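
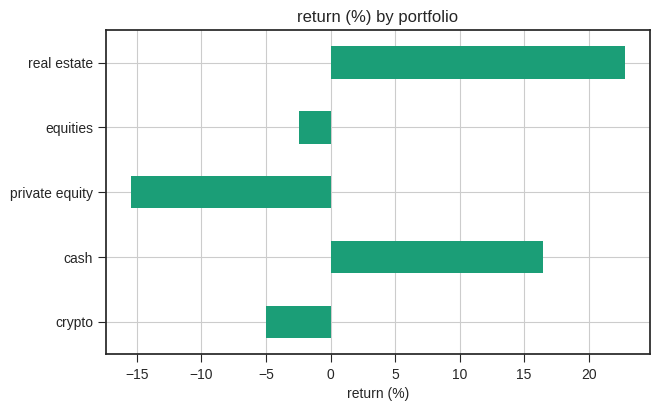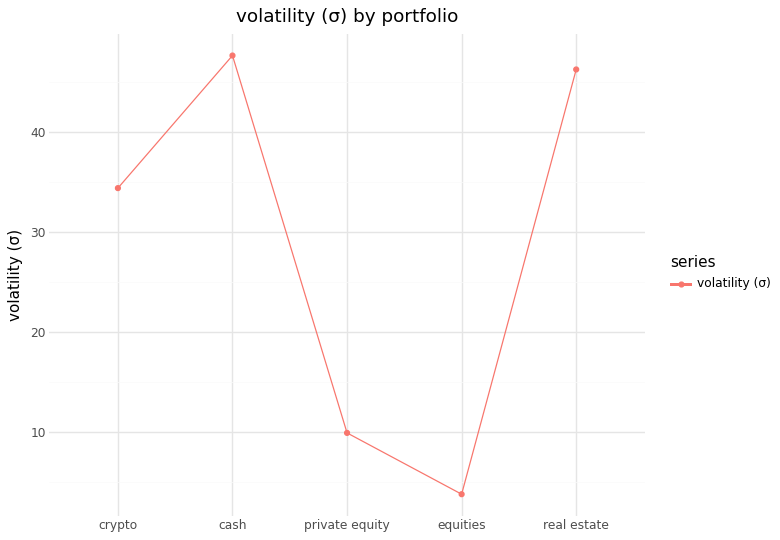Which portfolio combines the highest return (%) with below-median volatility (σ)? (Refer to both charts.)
equities

Chart 2 median volatility (σ) ≈ 35; below-median portfolios: private equity, equities. Among those, equities has the highest return (%) (≈ 0).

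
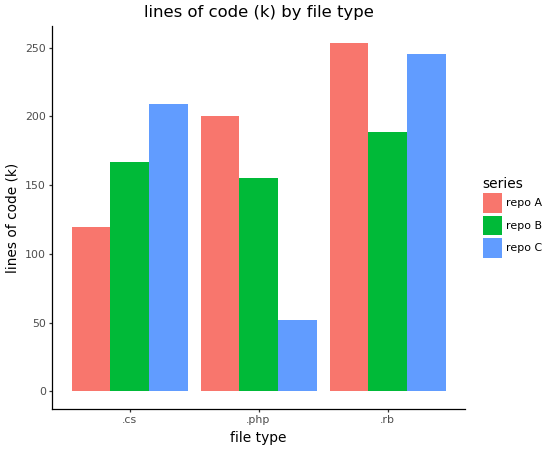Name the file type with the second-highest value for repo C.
.cs

Top 3 for repo C: .rb ≈ 250, .cs ≈ 200, .php ≈ 50.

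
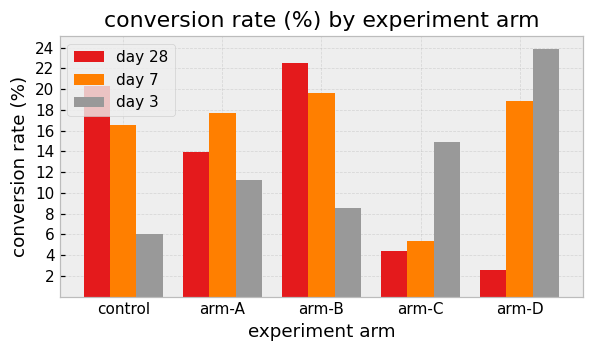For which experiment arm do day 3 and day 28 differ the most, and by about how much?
arm-D, ≈ 22 %

arm-D: day 3 ≈ 24, day 28 ≈ 2 → gap ≈ 22. Next-largest (control) is only ≈ 14.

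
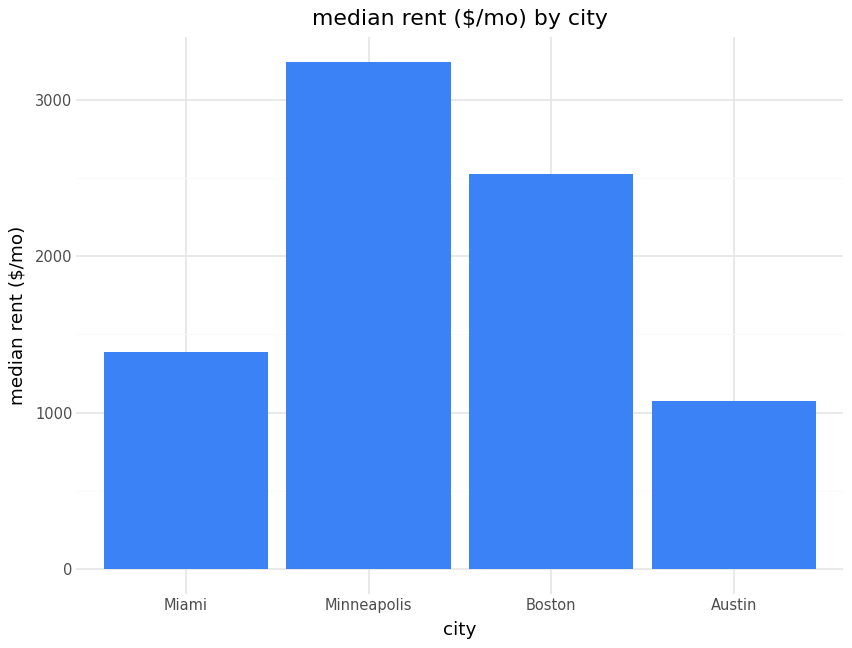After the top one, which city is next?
Top 3: Minneapolis ≈ 3000, Boston ≈ 2500, Miami ≈ 1500.

Boston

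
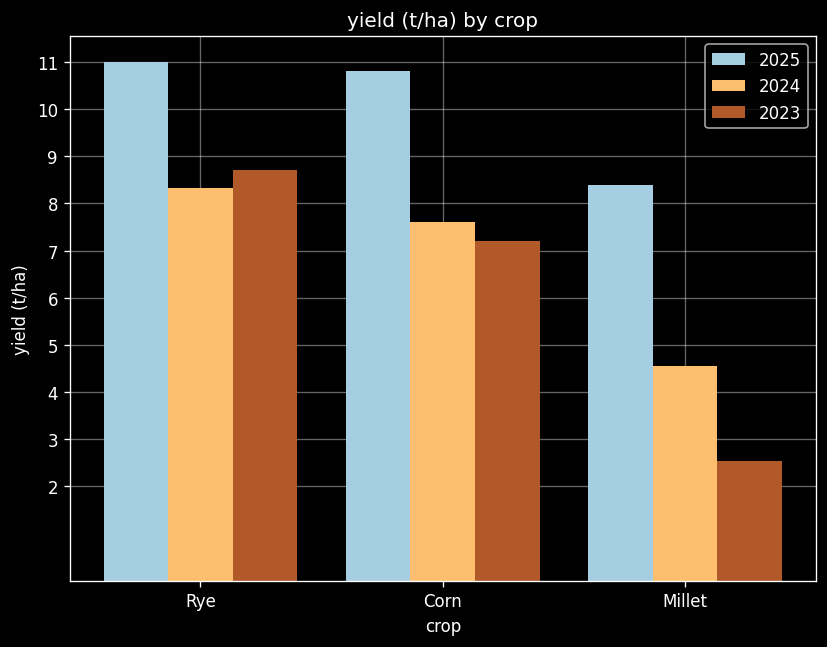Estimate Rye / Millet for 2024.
Rye ≈ 8, Millet ≈ 5; 8/5 ≈ 1.6.

≈ 1.6×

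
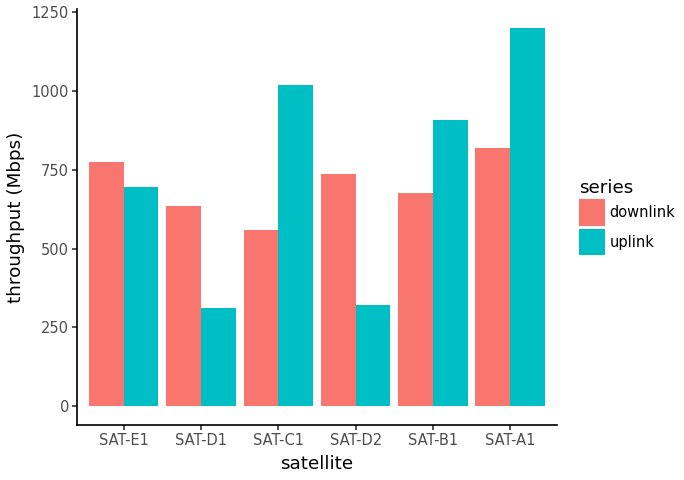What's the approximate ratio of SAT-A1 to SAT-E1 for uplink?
SAT-A1 ≈ 1200, SAT-E1 ≈ 700; 1200/700 ≈ 1.71.

≈ 1.71×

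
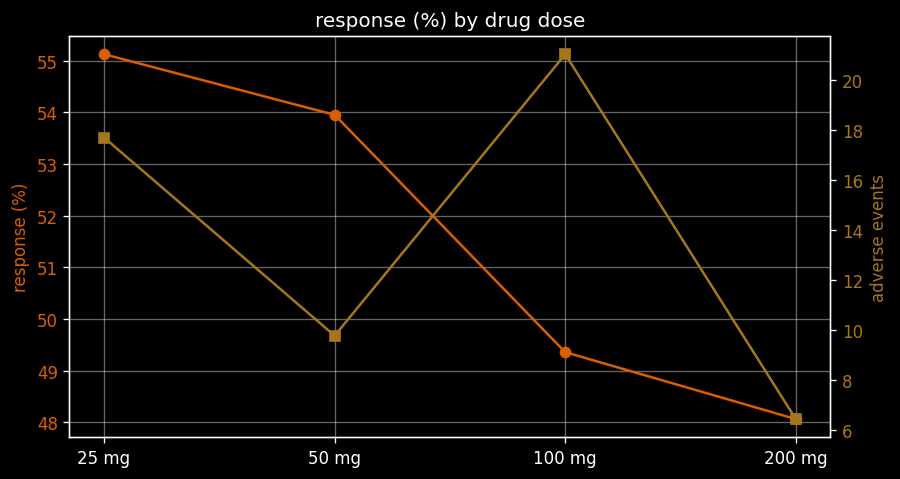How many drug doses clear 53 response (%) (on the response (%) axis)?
2

Above 53: 25 mg, 50 mg.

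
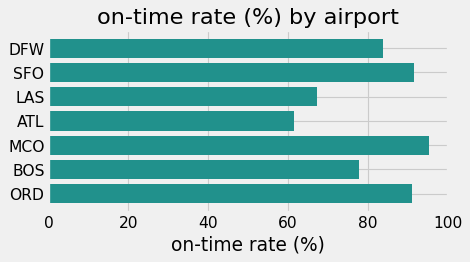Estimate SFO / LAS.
SFO ≈ 90, LAS ≈ 70; 90/70 ≈ 1.29.

≈ 1.29×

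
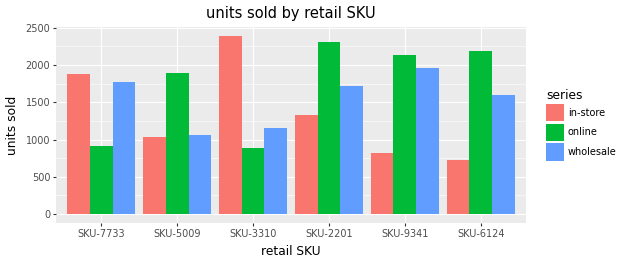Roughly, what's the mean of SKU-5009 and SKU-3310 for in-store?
≈ 1700

(1000 + 2400) / 2 ≈ 1700.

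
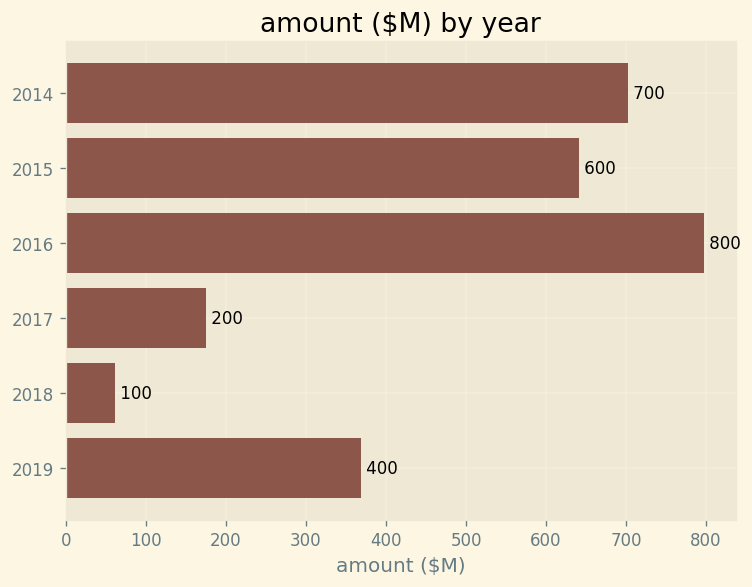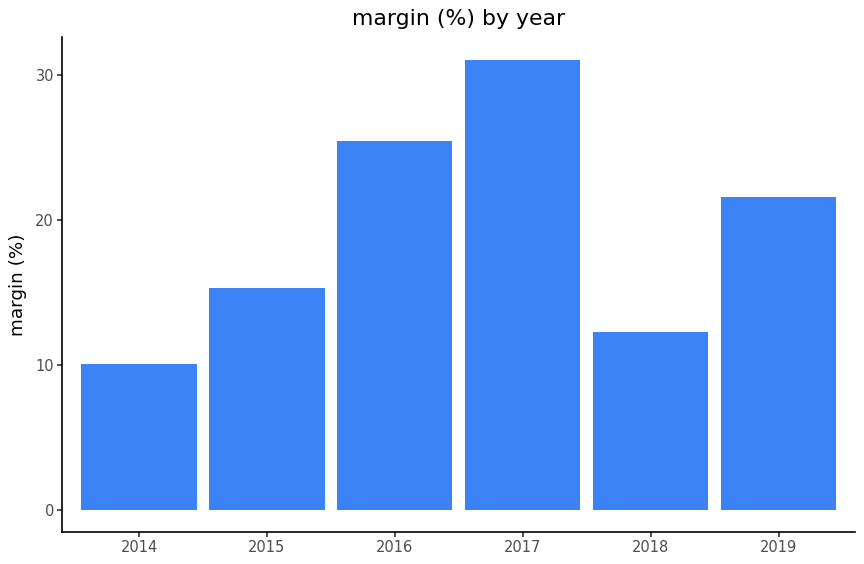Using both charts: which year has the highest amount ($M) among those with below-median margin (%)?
Chart 2 median margin (%) ≈ 20; below-median years: 2014, 2015, 2018. Among those, 2014 has the highest amount ($M) (≈ 700).

2014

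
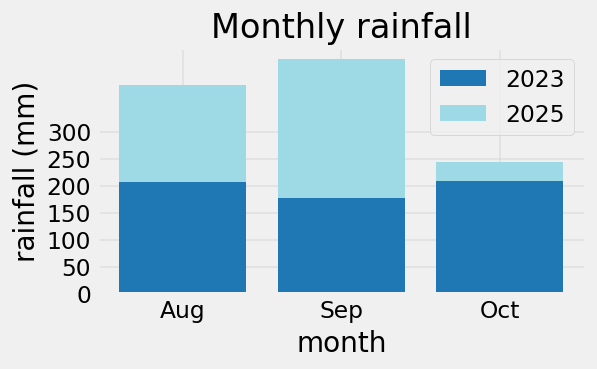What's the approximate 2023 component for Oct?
2023 top ≈ 200, bottom ≈ 0; segment ≈ 200.

≈ 200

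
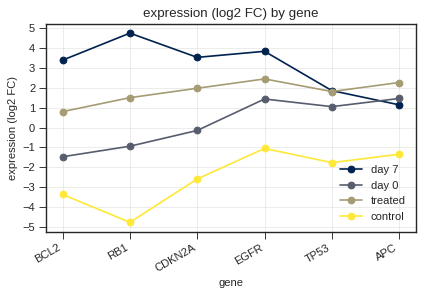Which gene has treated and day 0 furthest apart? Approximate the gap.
RB1: treated ≈ 2, day 0 ≈ -1 → gap ≈ 3. Next-largest (BCL2) is only ≈ 2.

RB1, ≈ 3 log2 FC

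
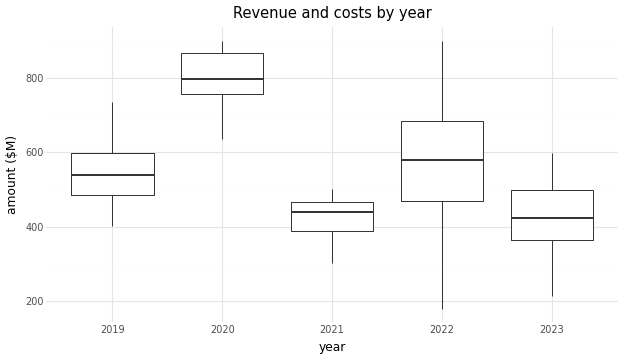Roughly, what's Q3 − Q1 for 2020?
≈ 100

Q3 ≈ 850, Q1 ≈ 750; IQR ≈ 100.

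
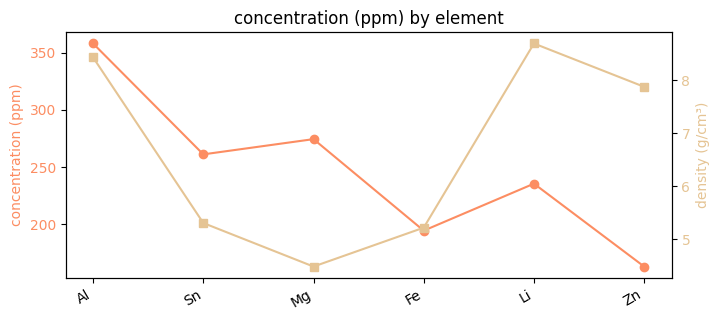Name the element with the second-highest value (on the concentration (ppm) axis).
Mg

Top 3 (on the concentration (ppm) axis): Al ≈ 360, Mg ≈ 280, Sn ≈ 260.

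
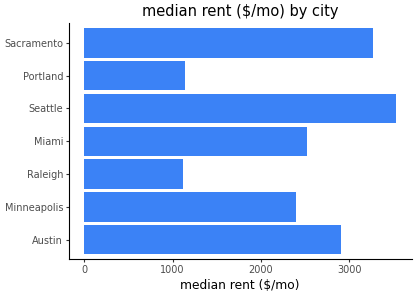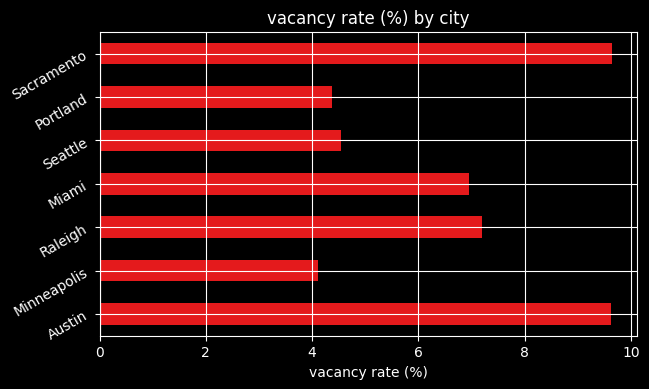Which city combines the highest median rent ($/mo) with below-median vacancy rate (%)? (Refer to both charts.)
Chart 2 median vacancy rate (%) ≈ 7; below-median cities: Minneapolis, Seattle, Portland. Among those, Seattle has the highest median rent ($/mo) (≈ 3500).

Seattle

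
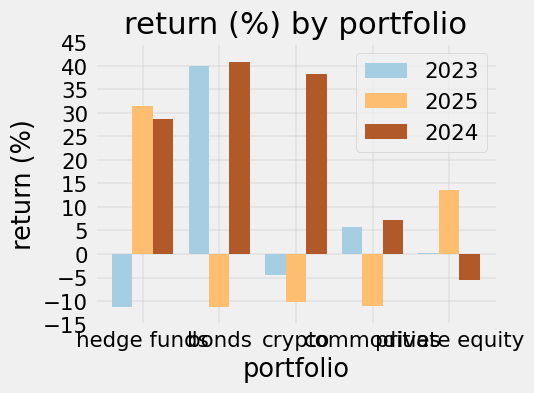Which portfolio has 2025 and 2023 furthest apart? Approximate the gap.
bonds: 2025 ≈ -10, 2023 ≈ 40 → gap ≈ 50. Next-largest (hedge funds) is only ≈ 40.

bonds, ≈ 50 %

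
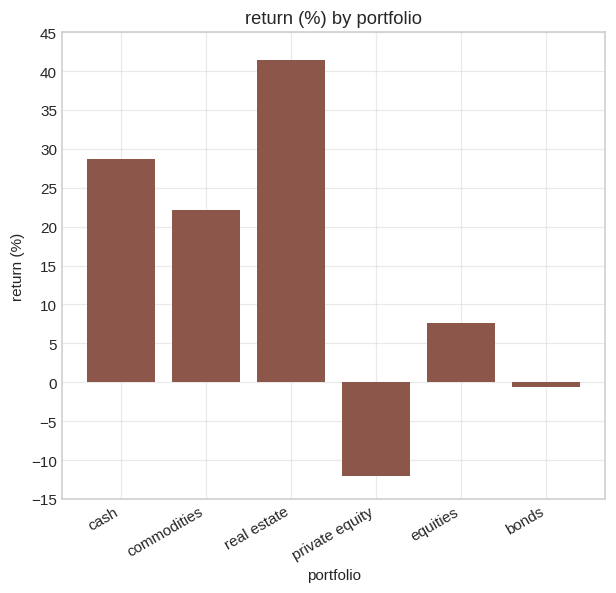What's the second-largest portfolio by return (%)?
cash

Top 3: real estate ≈ 40, cash ≈ 30, commodities ≈ 20.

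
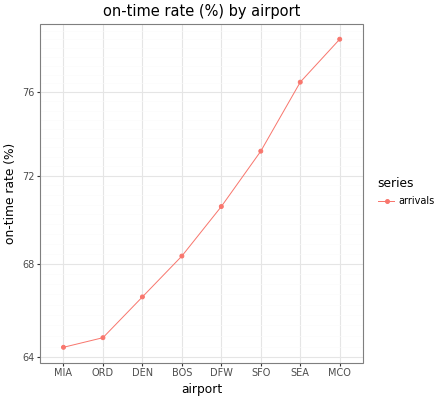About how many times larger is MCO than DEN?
≈ 1.18×

MCO ≈ 78, DEN ≈ 66; 78/66 ≈ 1.18.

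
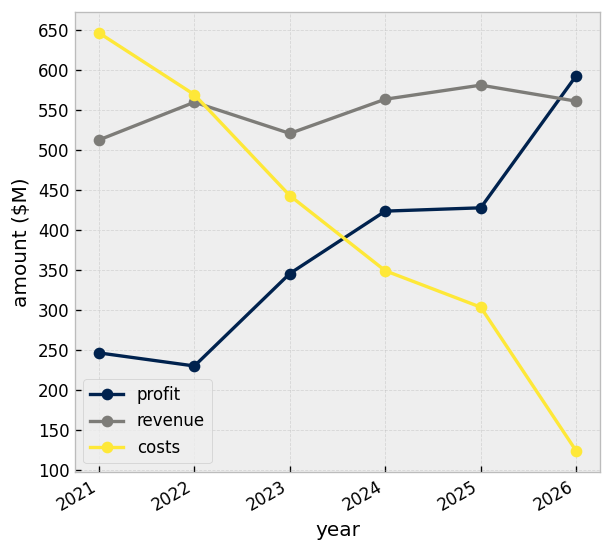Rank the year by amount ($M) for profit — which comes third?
2024

Top 4 for profit: 2026 ≈ 600, 2025 ≈ 450, 2024 ≈ 400, 2023 ≈ 350.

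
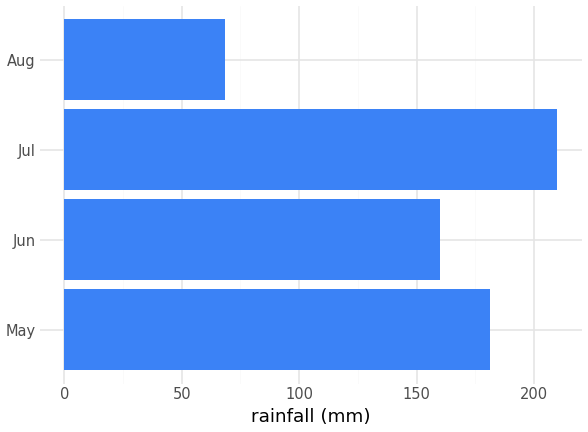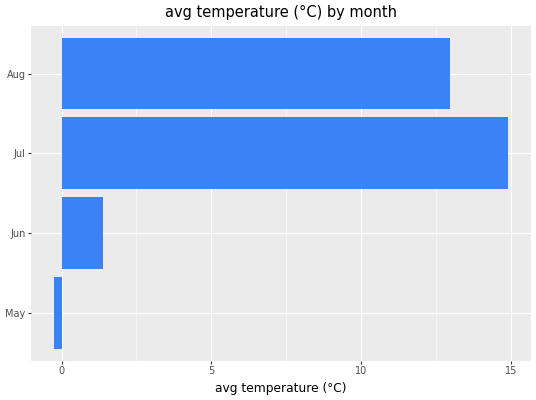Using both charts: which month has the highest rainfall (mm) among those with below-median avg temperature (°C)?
Chart 2 median avg temperature (°C) ≈ 8; below-median months: May, Jun. Among those, May has the highest rainfall (mm) (≈ 180).

May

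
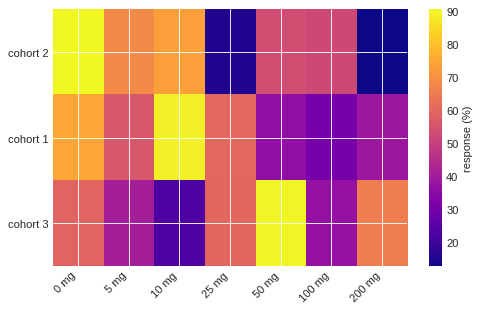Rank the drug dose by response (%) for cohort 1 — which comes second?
Top 3 for cohort 1: 10 mg ≈ 90, 0 mg ≈ 70, 25 mg ≈ 60.

0 mg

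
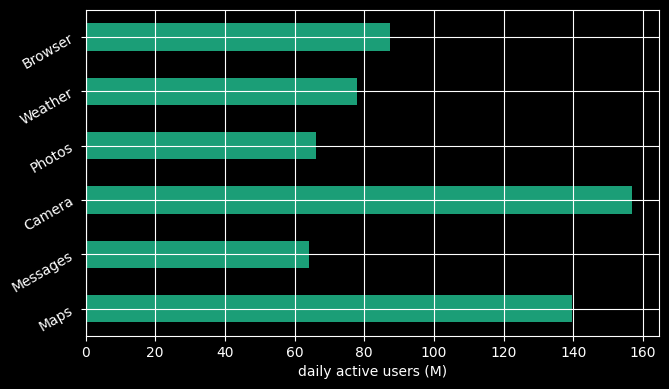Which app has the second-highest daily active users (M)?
Top 3: Camera ≈ 160, Maps ≈ 140, Browser ≈ 80.

Maps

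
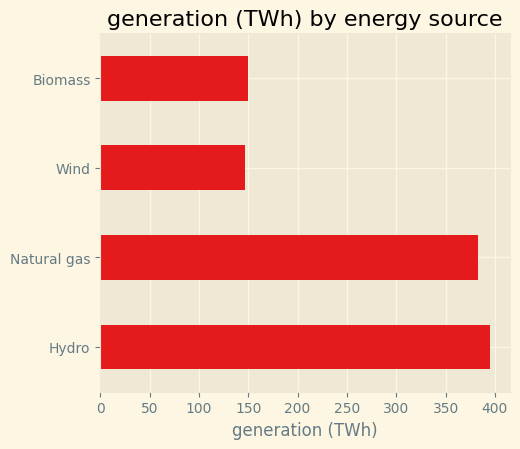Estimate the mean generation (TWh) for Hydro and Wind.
≈ 275

(400 + 150) / 2 ≈ 275.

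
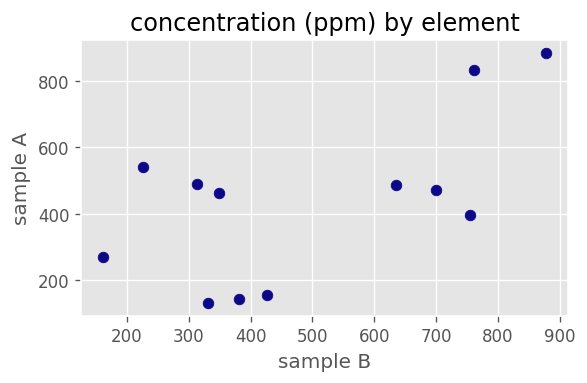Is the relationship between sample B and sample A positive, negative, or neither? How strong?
positive, moderate

Points are positively correlated; moderate (|r| ≈ 0.6).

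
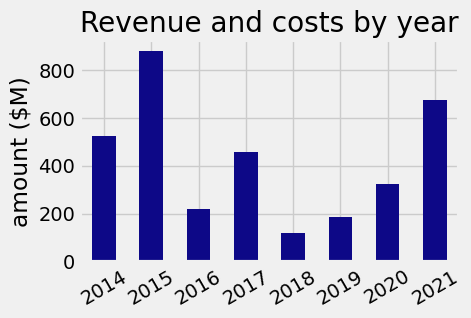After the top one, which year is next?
Top 3: 2015 ≈ 900, 2021 ≈ 700, 2014 ≈ 500.

2021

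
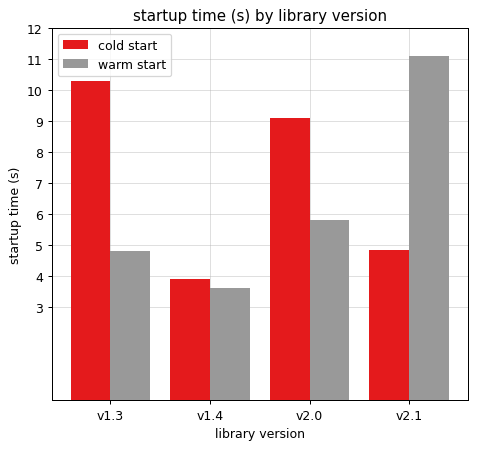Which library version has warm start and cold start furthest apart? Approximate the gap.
v2.1, ≈ 6 s

v2.1: warm start ≈ 11, cold start ≈ 5 → gap ≈ 6. Next-largest (v1.3) is only ≈ 5.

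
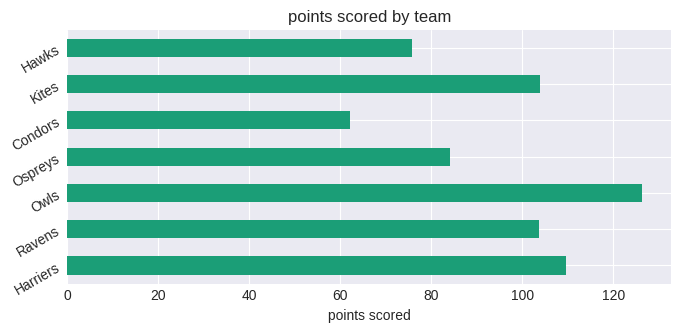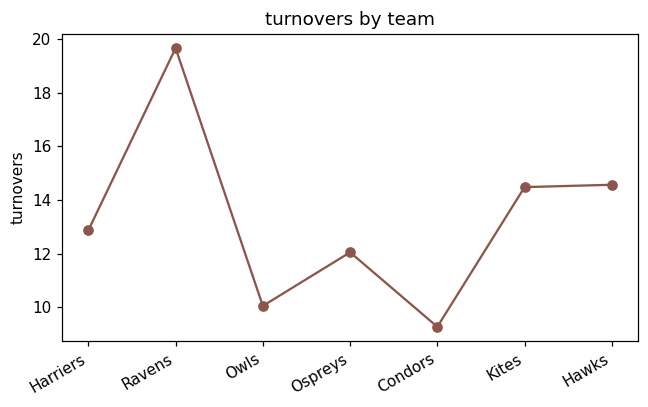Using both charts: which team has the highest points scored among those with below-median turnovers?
Owls

Chart 2 median turnovers ≈ 12; below-median teams: Owls, Ospreys, Condors. Among those, Owls has the highest points scored (≈ 120).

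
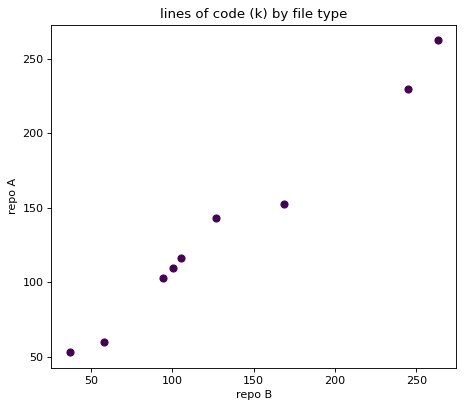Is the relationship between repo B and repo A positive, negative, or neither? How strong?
Points are positively correlated; strong (|r| ≈ 1.0).

positive, strong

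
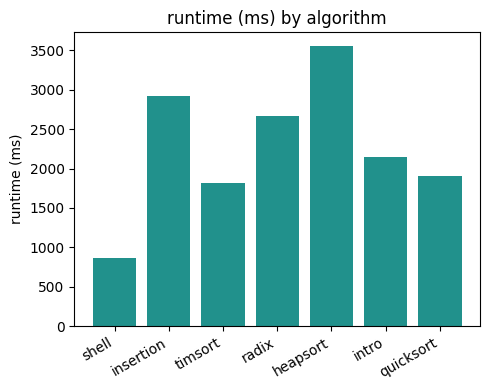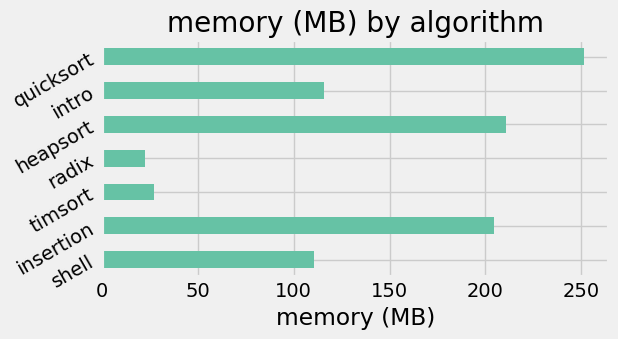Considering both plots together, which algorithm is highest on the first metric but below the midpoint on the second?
radix

Chart 2 median memory (MB) ≈ 125; below-median algorithms: shell, timsort, radix. Among those, radix has the highest runtime (ms) (≈ 2500).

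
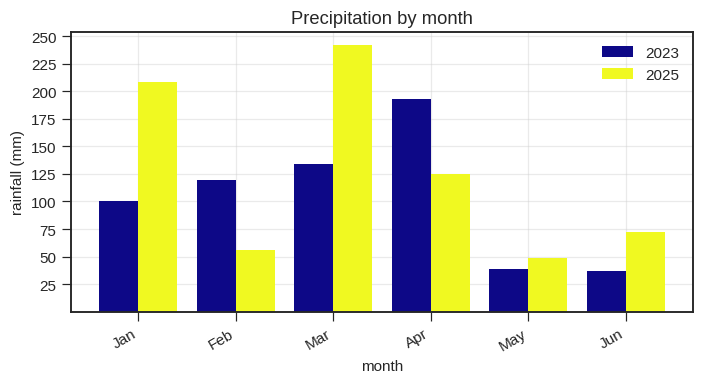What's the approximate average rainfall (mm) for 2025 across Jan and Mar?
≈ 225

(200 + 250) / 2 ≈ 225.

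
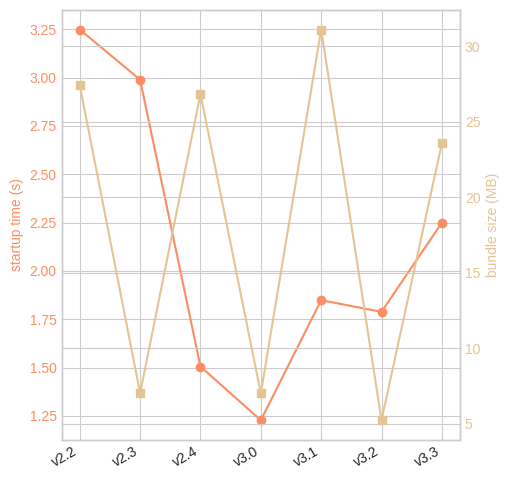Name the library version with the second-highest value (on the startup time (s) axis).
Top 3 (on the startup time (s) axis): v2.2 ≈ 3.2, v2.3 ≈ 3.0, v3.3 ≈ 2.2.

v2.3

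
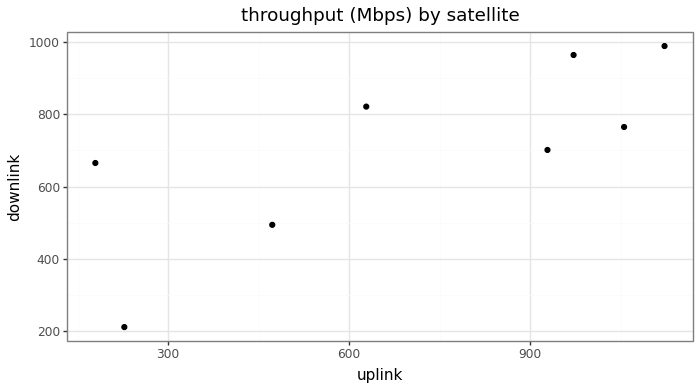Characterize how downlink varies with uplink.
Points are positively correlated; strong (|r| ≈ 0.8).

positive, strong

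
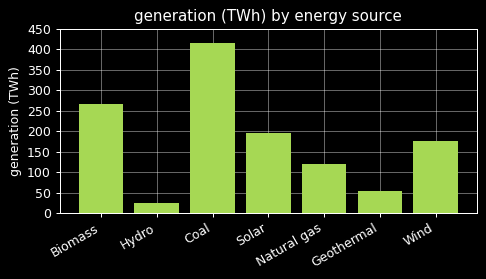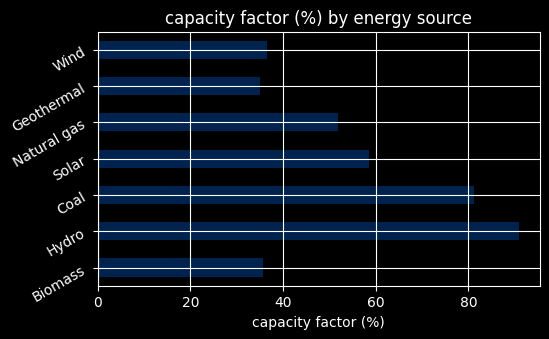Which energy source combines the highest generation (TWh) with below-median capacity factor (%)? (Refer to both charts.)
Chart 2 median capacity factor (%) ≈ 50; below-median energy sources: Biomass, Geothermal, Wind. Among those, Biomass has the highest generation (TWh) (≈ 250).

Biomass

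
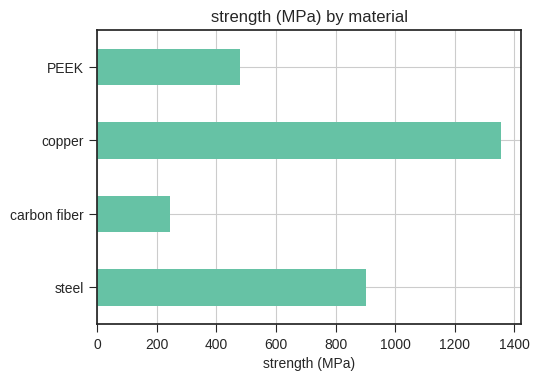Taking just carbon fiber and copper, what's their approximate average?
≈ 800

(200 + 1400) / 2 ≈ 800.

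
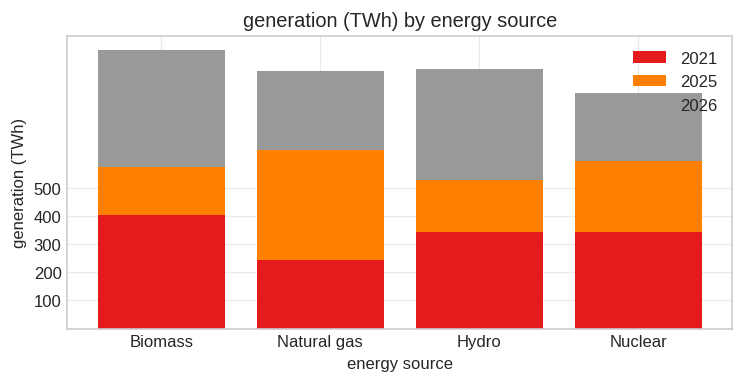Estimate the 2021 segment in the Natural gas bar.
≈ 200

2021 top ≈ 200, bottom ≈ 0; segment ≈ 200.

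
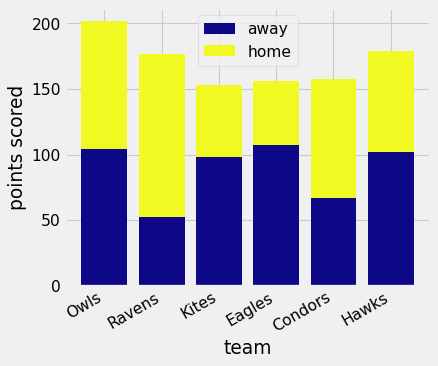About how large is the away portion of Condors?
away top ≈ 60, bottom ≈ 0; segment ≈ 60.

≈ 60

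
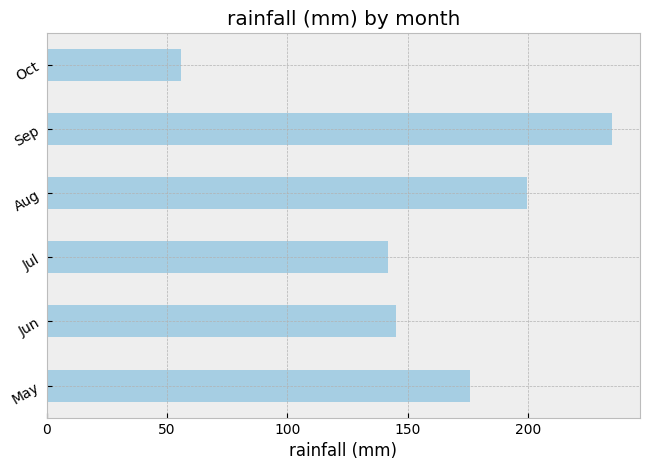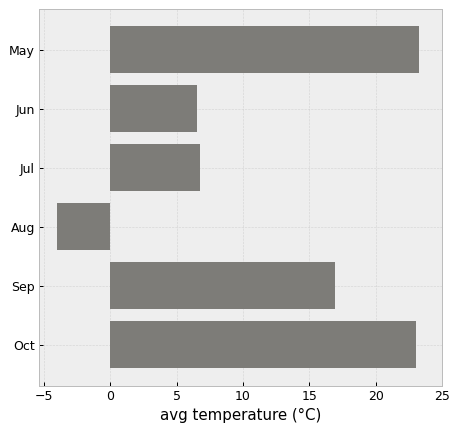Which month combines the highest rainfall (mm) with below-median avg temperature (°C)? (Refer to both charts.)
Aug

Chart 2 median avg temperature (°C) ≈ 10; below-median months: Jun, Jul, Aug. Among those, Aug has the highest rainfall (mm) (≈ 200).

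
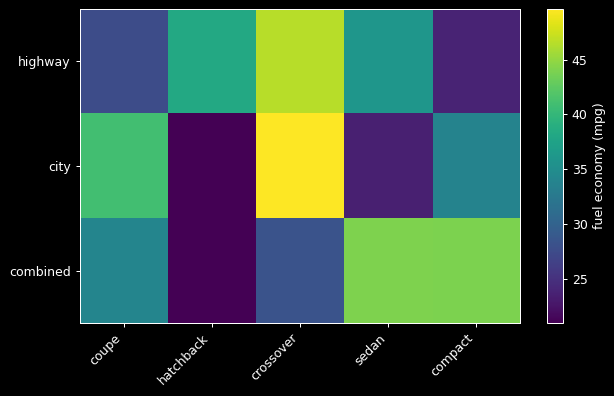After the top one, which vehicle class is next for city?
coupe

Top 3 for city: crossover ≈ 50, coupe ≈ 40, compact ≈ 35.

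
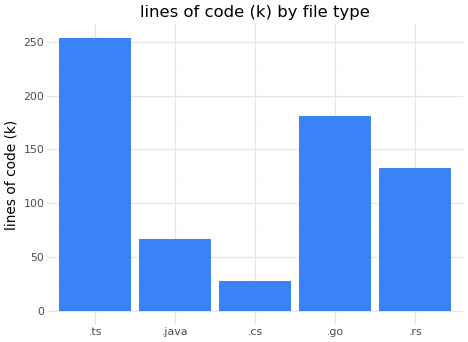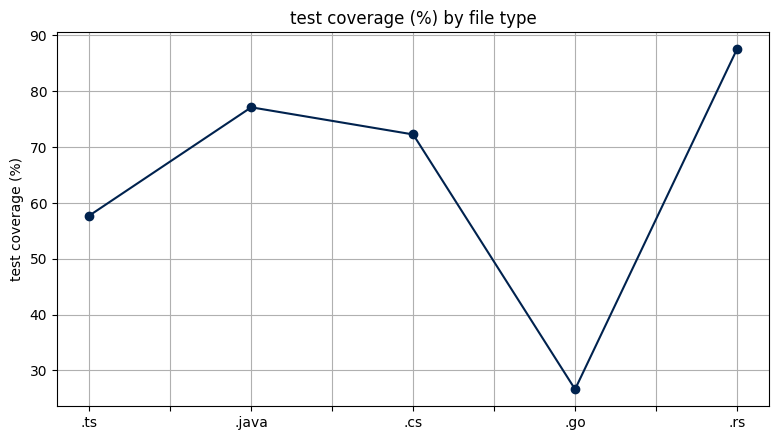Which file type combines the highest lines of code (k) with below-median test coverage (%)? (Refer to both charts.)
.ts

Chart 2 median test coverage (%) ≈ 70; below-median file types: .ts, .go. Among those, .ts has the highest lines of code (k) (≈ 250).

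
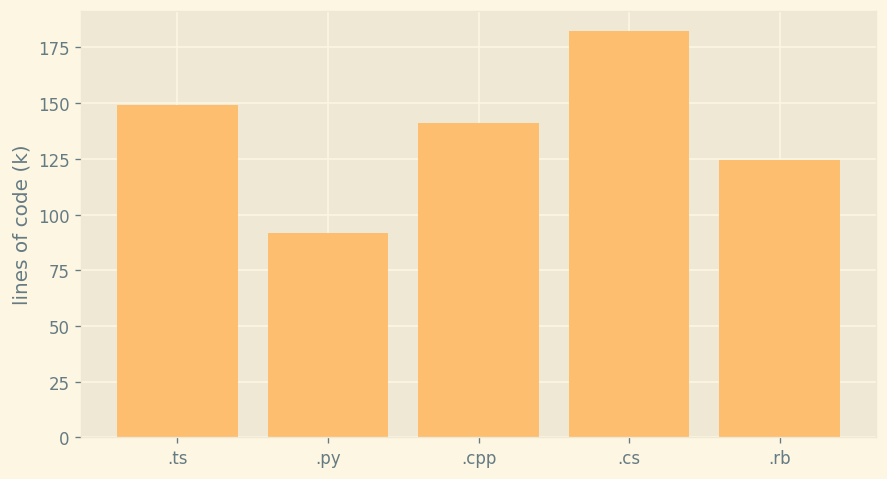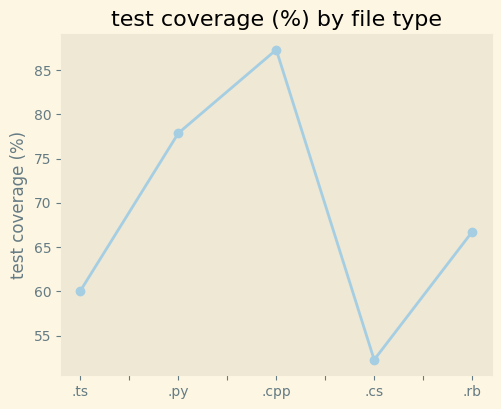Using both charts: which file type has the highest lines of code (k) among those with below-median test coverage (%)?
Chart 2 median test coverage (%) ≈ 70; below-median file types: .ts, .cs. Among those, .cs has the highest lines of code (k) (≈ 180).

.cs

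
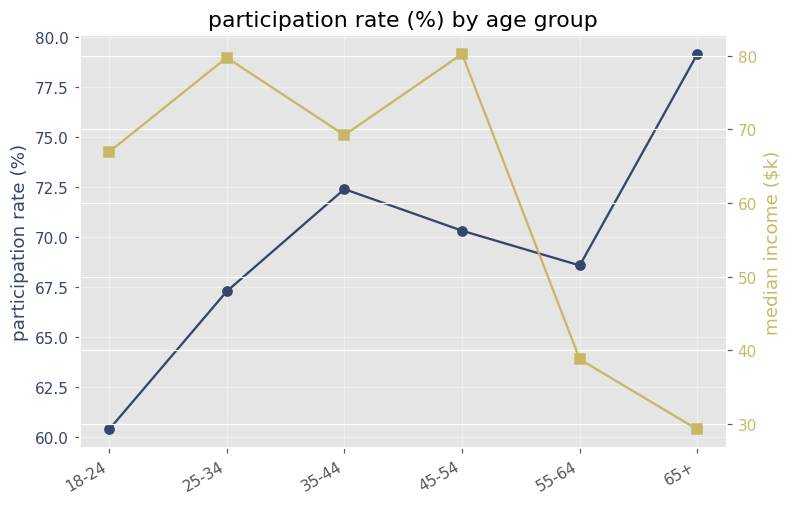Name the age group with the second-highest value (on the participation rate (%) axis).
Top 3 (on the participation rate (%) axis): 65+ ≈ 80, 35-44 ≈ 72, 45-54 ≈ 70.

35-44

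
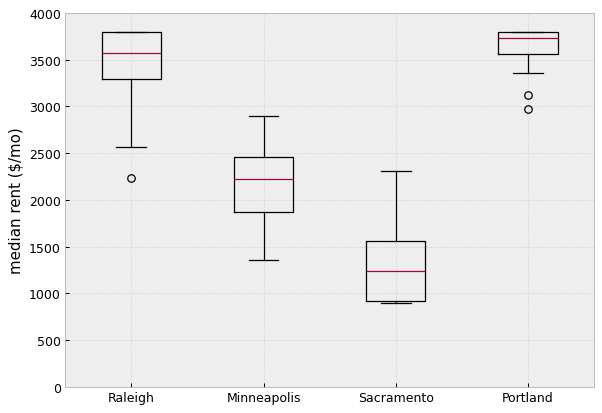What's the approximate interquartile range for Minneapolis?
Q3 ≈ 2500, Q1 ≈ 2000; IQR ≈ 500.

≈ 500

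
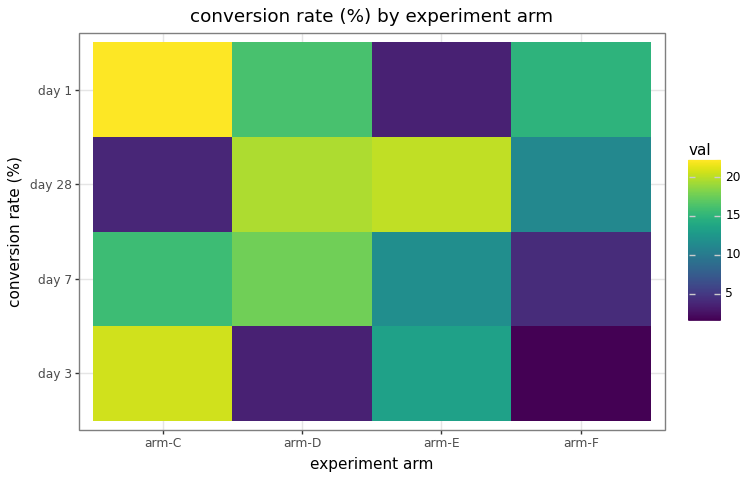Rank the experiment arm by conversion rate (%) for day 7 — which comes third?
arm-E

Top 4 for day 7: arm-D ≈ 18, arm-C ≈ 16, arm-E ≈ 12, arm-F ≈ 4.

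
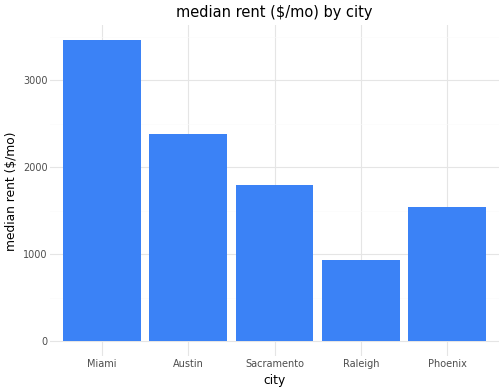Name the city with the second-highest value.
Top 3: Miami ≈ 3500, Austin ≈ 2500, Sacramento ≈ 2000.

Austin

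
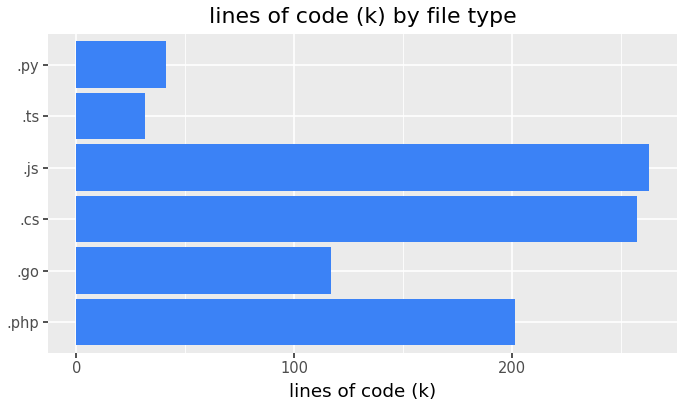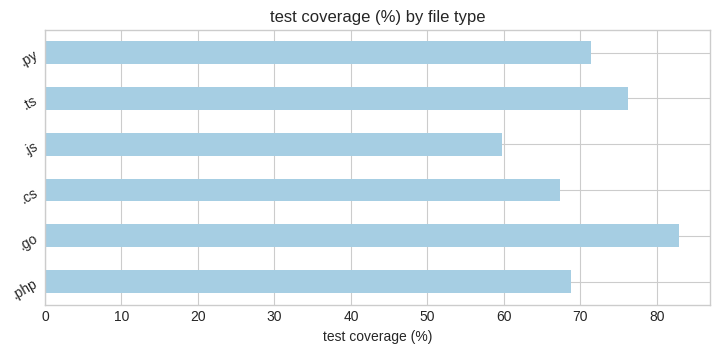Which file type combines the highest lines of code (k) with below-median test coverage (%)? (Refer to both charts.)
.js

Chart 2 median test coverage (%) ≈ 70; below-median file types: .php, .cs, .js. Among those, .js has the highest lines of code (k) (≈ 275).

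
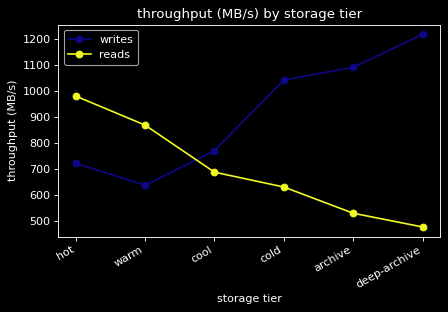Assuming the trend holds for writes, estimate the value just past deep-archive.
≈ 1300

Last three: 1000, 1100, 1200 → slope ≈ 100/step → next ≈ 1300.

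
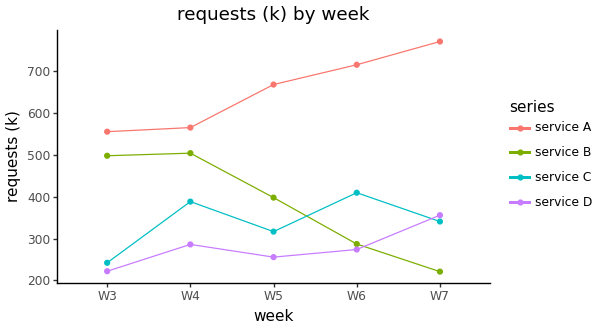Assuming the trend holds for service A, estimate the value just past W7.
≈ 800

Last three: 650, 700, 750 → slope ≈ 50/step → next ≈ 800.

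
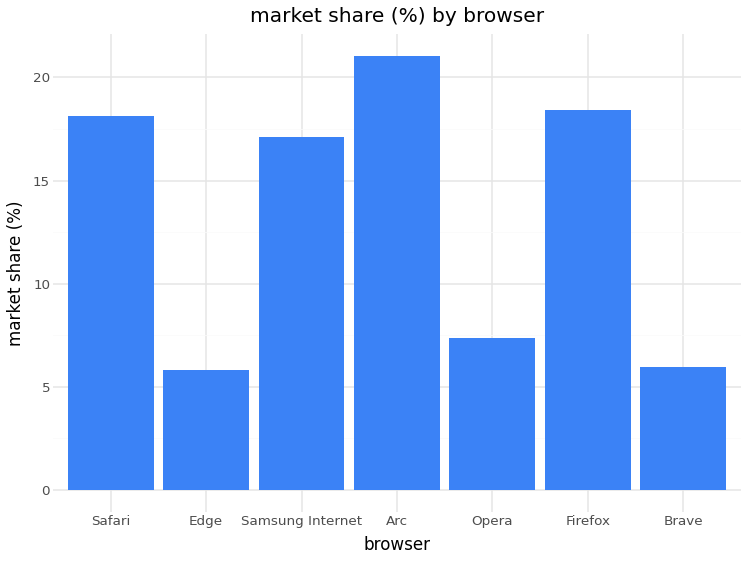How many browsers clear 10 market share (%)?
Above 10: Safari, Samsung Internet, Arc, Firefox.

4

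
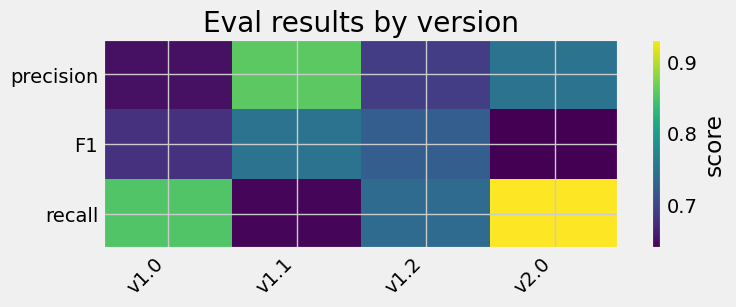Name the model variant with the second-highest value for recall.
v1.0

Top 3 for recall: v2.0 ≈ 0.95, v1.0 ≈ 0.85, v1.2 ≈ 0.75.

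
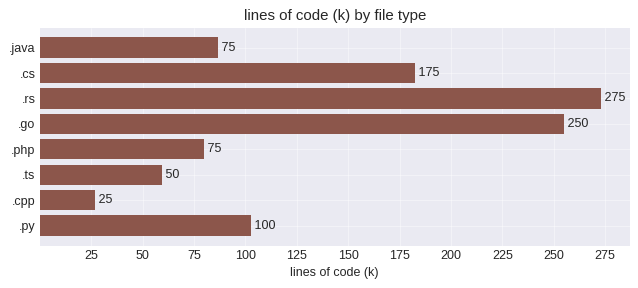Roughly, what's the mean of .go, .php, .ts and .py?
(250 + 75 + 50 + 100) / 4 ≈ 119.

≈ 119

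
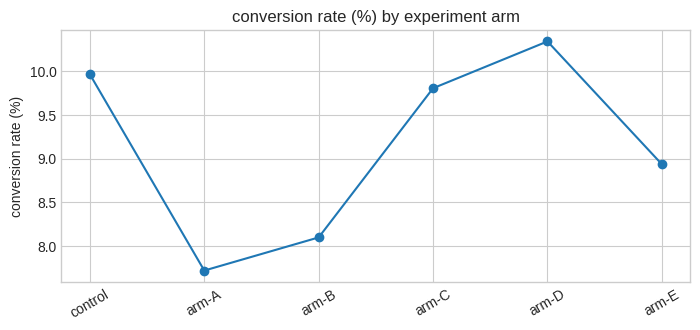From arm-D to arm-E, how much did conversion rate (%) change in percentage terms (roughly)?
≈ -14.3%

arm-D ≈ 10.5, arm-E ≈ 9.0; (9.0 − 10.5) / 10.5 ≈ -14.3%.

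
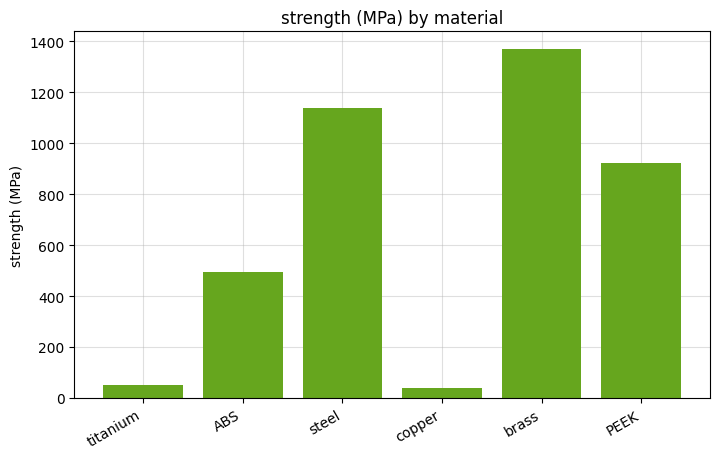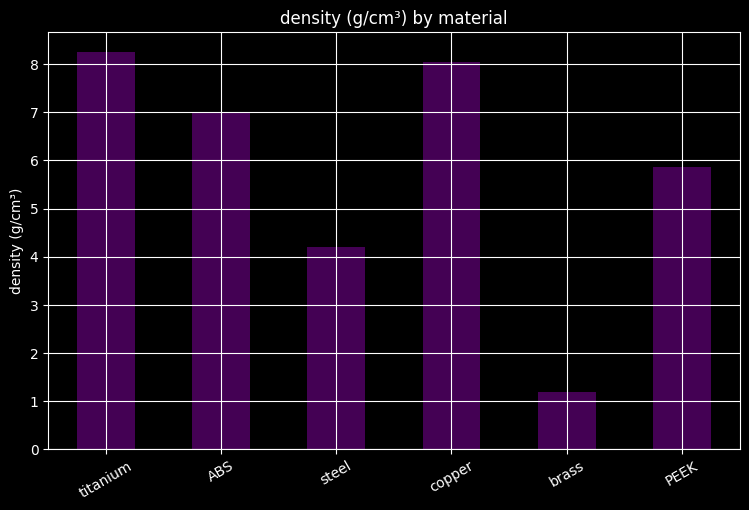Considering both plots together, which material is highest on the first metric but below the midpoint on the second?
Chart 2 median density (g/cm³) ≈ 6; below-median materials: steel, brass, PEEK. Among those, brass has the highest strength (MPa) (≈ 1400).

brass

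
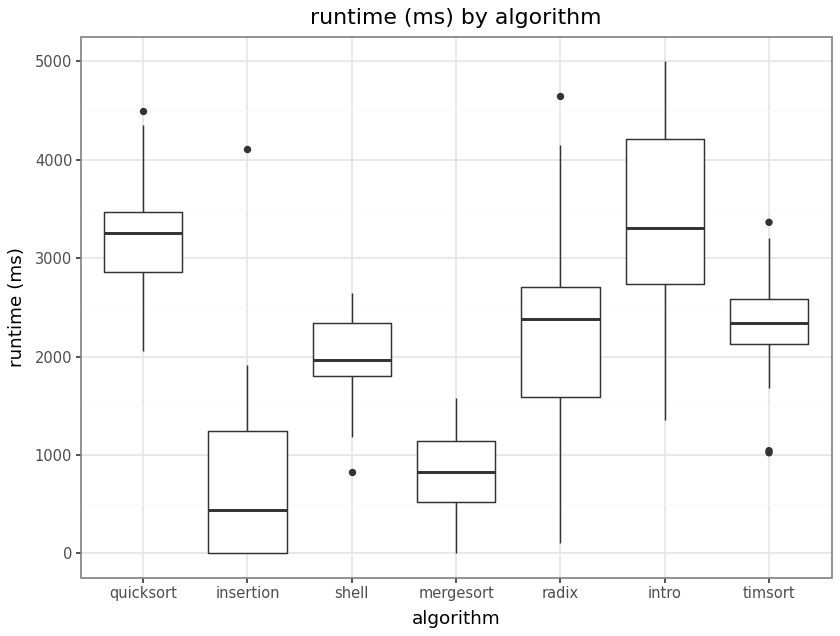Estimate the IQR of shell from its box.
Q3 ≈ 2500, Q1 ≈ 2000; IQR ≈ 500.

≈ 500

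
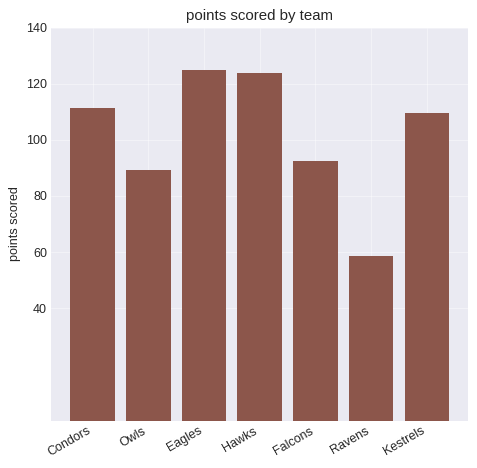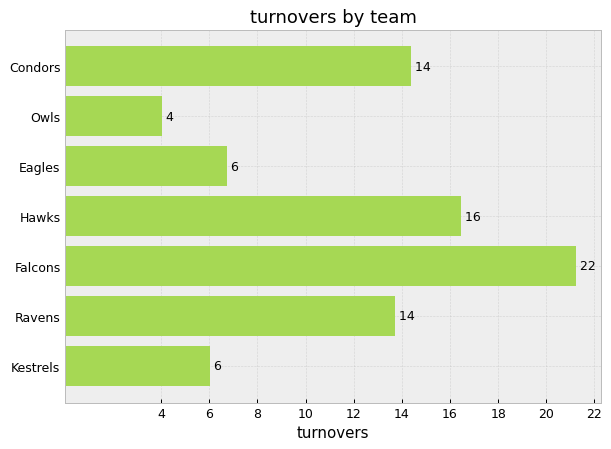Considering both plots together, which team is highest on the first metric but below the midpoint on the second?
Eagles

Chart 2 median turnovers ≈ 14; below-median teams: Owls, Eagles, Kestrels. Among those, Eagles has the highest points scored (≈ 120).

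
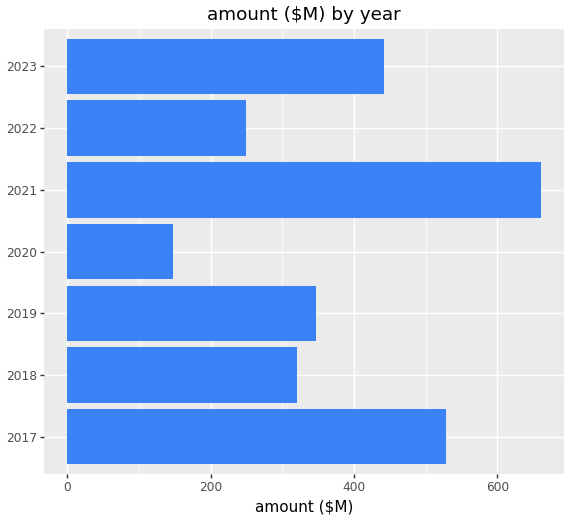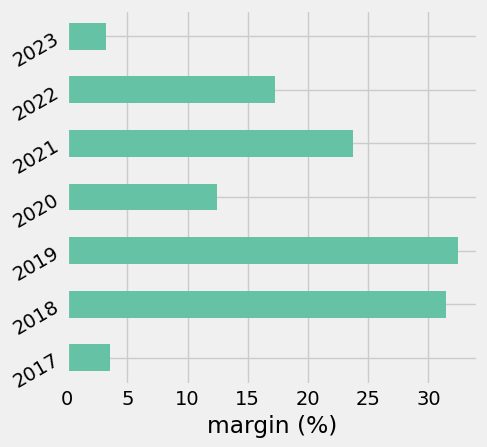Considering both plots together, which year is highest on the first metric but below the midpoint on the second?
2017

Chart 2 median margin (%) ≈ 15; below-median years: 2017, 2020, 2023. Among those, 2017 has the highest amount ($M) (≈ 500).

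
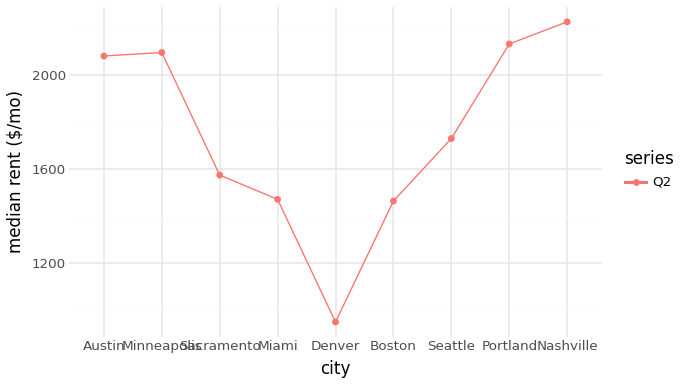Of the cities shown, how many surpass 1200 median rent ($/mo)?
Above 1200: Austin, Minneapolis, Sacramento, Miami, Boston, Seattle, Portland, Nashville.

8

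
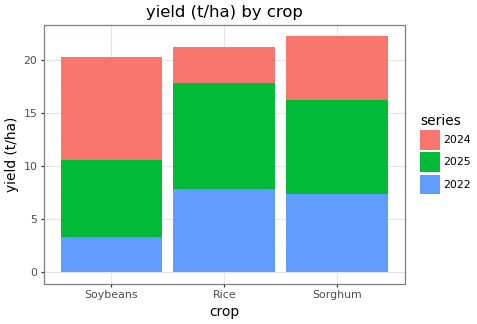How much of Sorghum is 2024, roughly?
2024 top ≈ 22, bottom ≈ 16; segment ≈ 6.

≈ 6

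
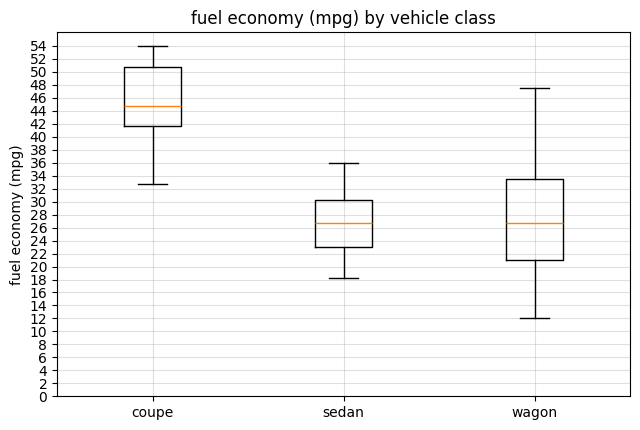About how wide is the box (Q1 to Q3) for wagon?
≈ 12

Q3 ≈ 34, Q1 ≈ 22; IQR ≈ 12.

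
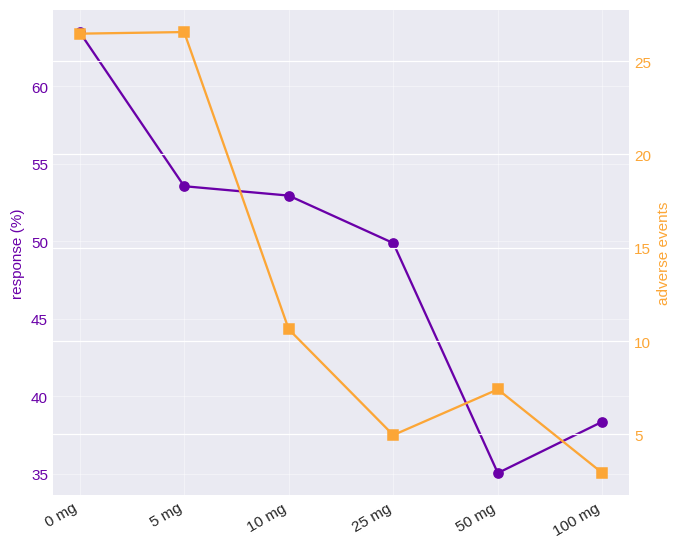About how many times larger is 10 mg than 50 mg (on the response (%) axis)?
10 mg ≈ 55, 50 mg ≈ 35; 55/35 ≈ 1.57.

≈ 1.57×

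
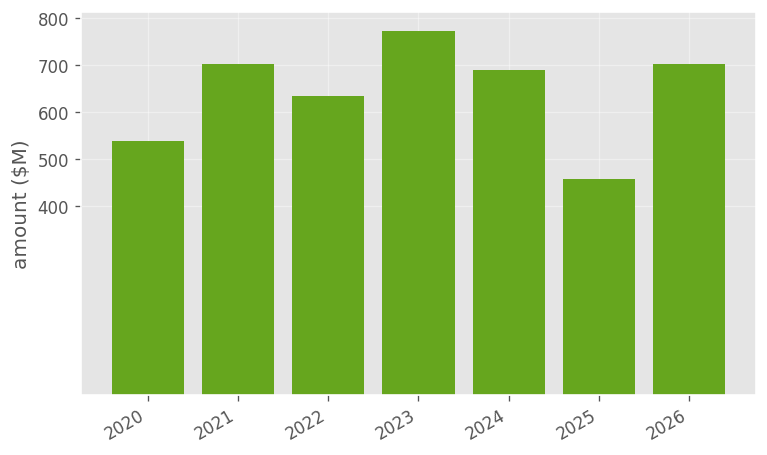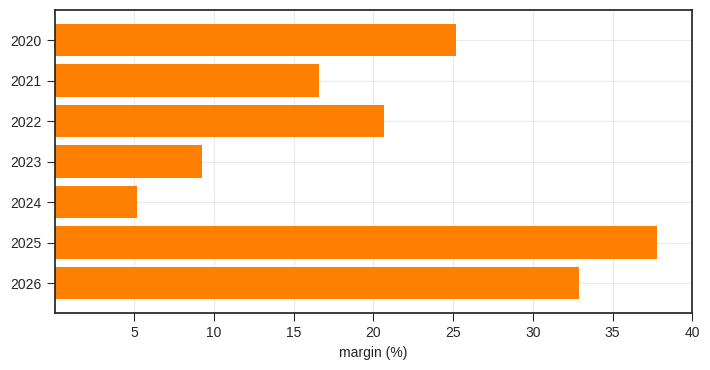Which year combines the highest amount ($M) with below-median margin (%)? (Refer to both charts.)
2023

Chart 2 median margin (%) ≈ 20; below-median years: 2021, 2023, 2024. Among those, 2023 has the highest amount ($M) (≈ 800).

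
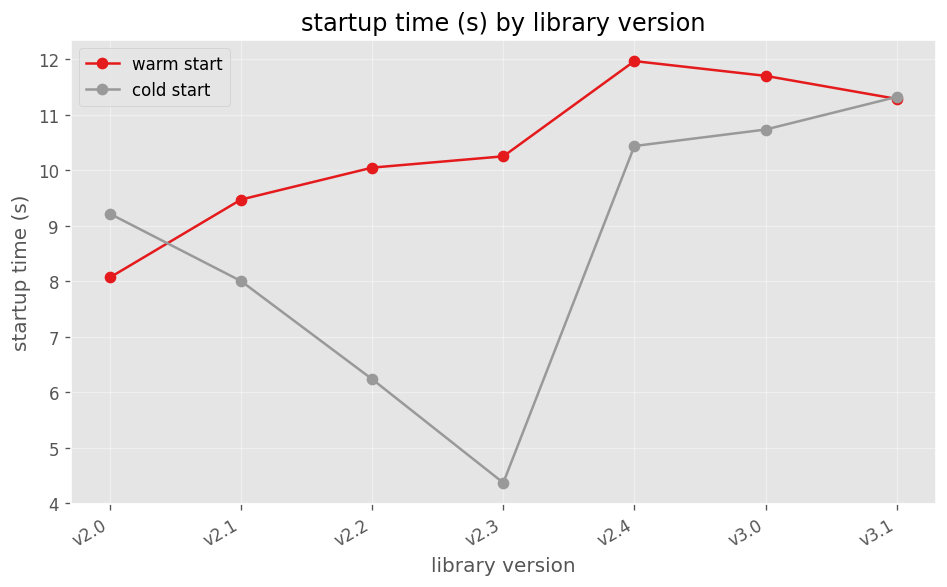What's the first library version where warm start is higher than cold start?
v2.1

v2.0: warm start ≈ 8 vs cold start ≈ 9 (not yet); v2.1: warm start ≈ 9 vs cold start ≈ 8 (first crossover).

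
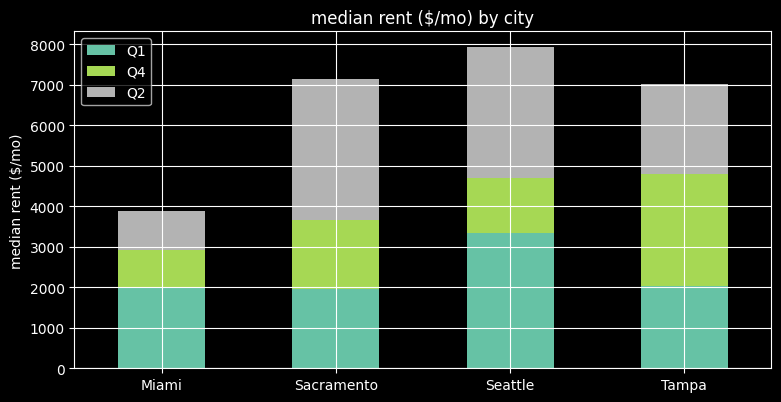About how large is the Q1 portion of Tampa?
Q1 top ≈ 2000, bottom ≈ 0; segment ≈ 2000.

≈ 2000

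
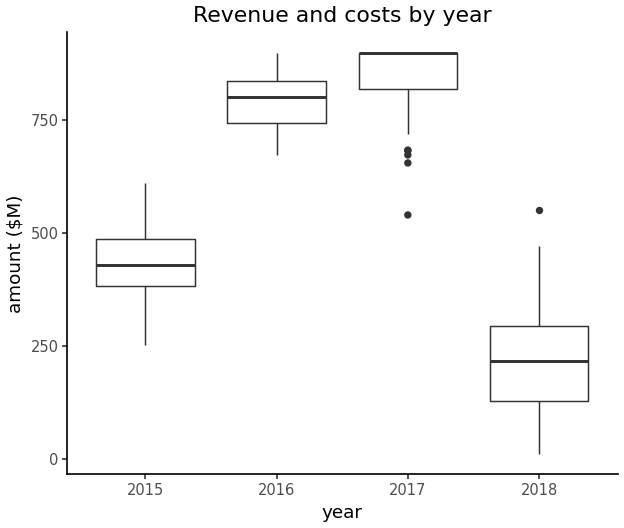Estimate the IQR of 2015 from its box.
Q3 ≈ 500, Q1 ≈ 400; IQR ≈ 100.

≈ 100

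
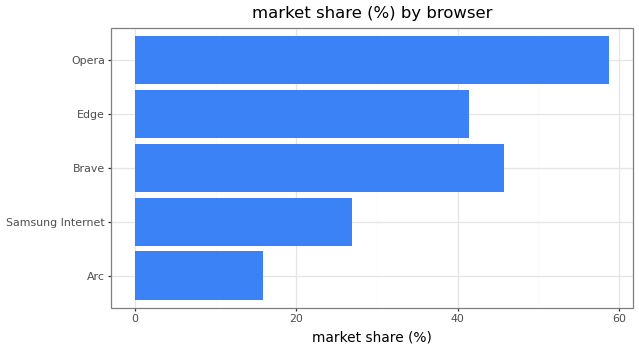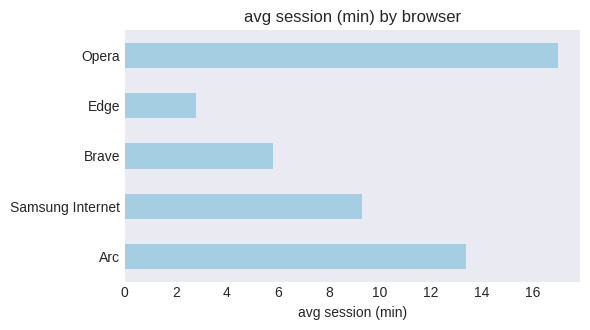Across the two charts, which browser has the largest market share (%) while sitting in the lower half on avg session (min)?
Brave

Chart 2 median avg session (min) ≈ 10; below-median browsers: Brave, Edge. Among those, Brave has the highest market share (%) (≈ 50).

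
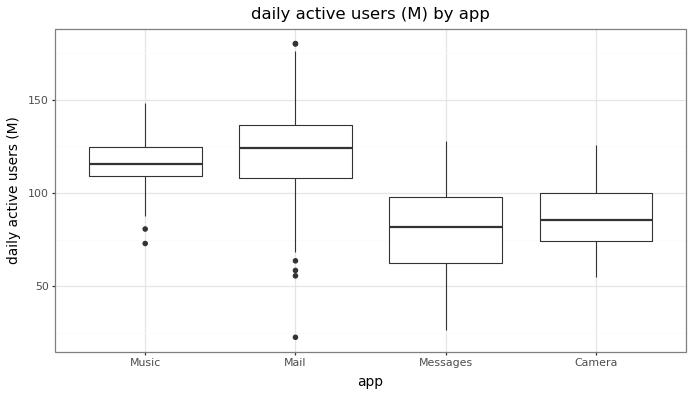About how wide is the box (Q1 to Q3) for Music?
Q3 ≈ 125, Q1 ≈ 110; IQR ≈ 15.

≈ 15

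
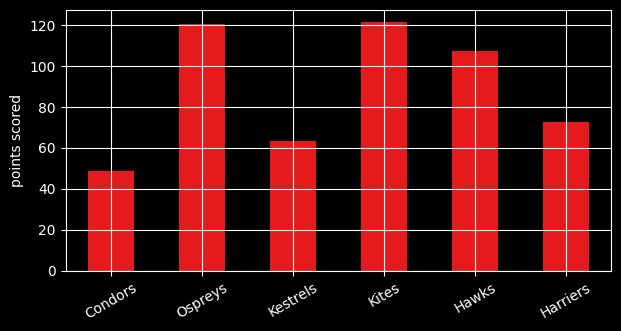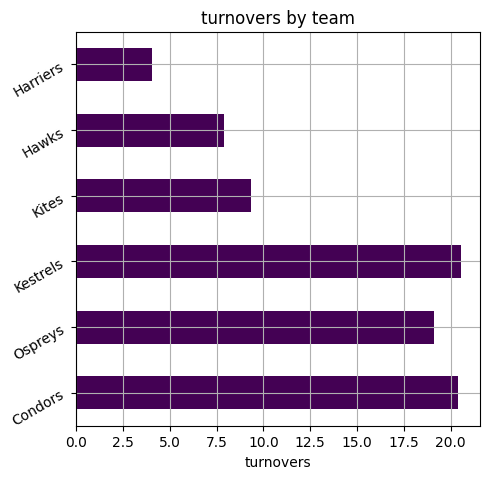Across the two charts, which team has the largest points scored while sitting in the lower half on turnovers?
Chart 2 median turnovers ≈ 14; below-median teams: Kites, Hawks, Harriers. Among those, Kites has the highest points scored (≈ 120).

Kites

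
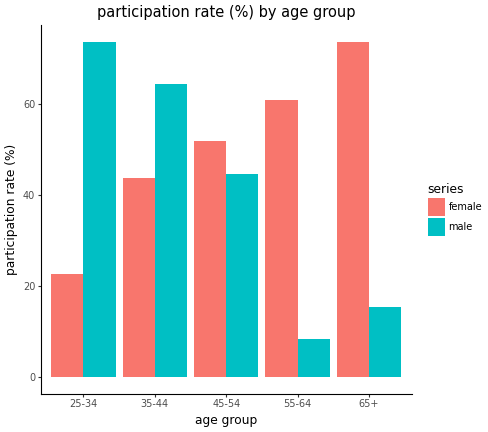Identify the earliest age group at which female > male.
45-54

35-44: female ≈ 40 vs male ≈ 60 (not yet); 45-54: female ≈ 50 vs male ≈ 40 (first crossover).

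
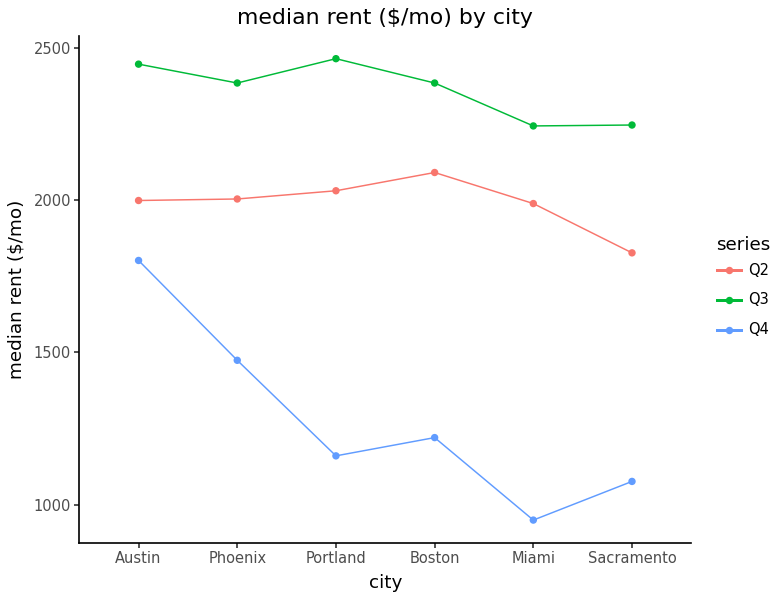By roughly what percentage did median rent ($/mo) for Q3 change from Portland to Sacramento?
≈ -8.3%

Portland ≈ 2400, Sacramento ≈ 2200; (2200 − 2400) / 2400 ≈ -8.3%.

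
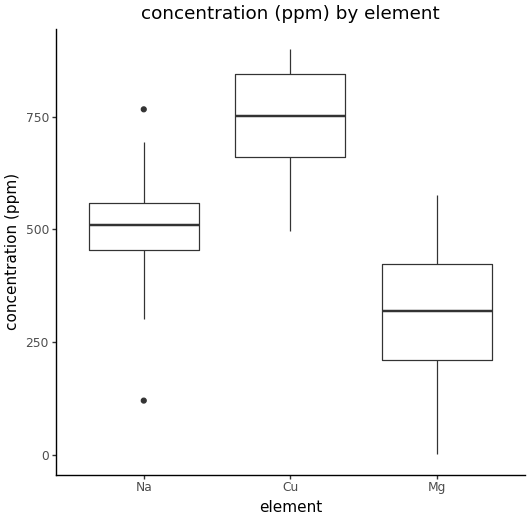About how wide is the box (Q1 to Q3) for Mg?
≈ 200

Q3 ≈ 400, Q1 ≈ 200; IQR ≈ 200.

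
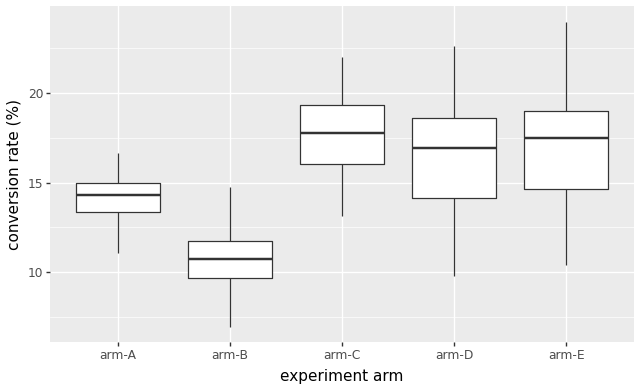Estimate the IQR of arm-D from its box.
≈ 5

Q3 ≈ 19, Q1 ≈ 14; IQR ≈ 5.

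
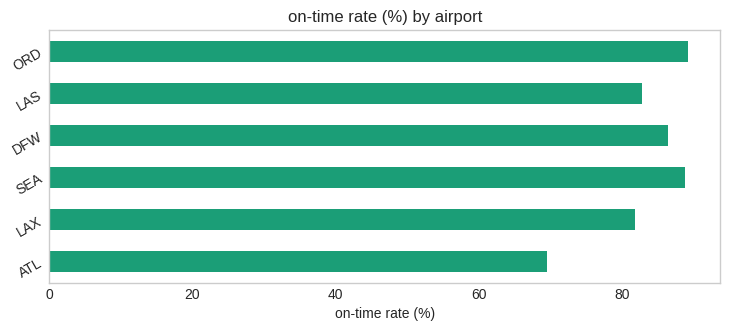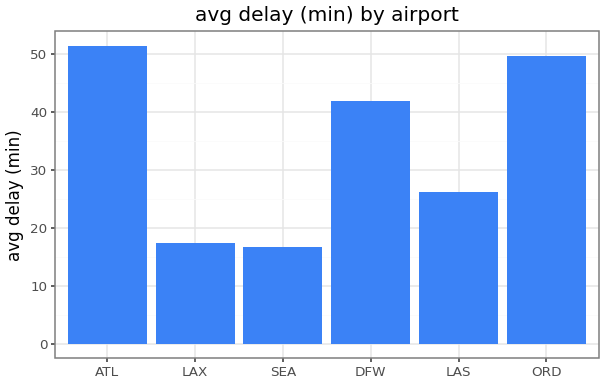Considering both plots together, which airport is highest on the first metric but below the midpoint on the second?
Chart 2 median avg delay (min) ≈ 35; below-median airports: LAX, SEA, LAS. Among those, SEA has the highest on-time rate (%) (≈ 90).

SEA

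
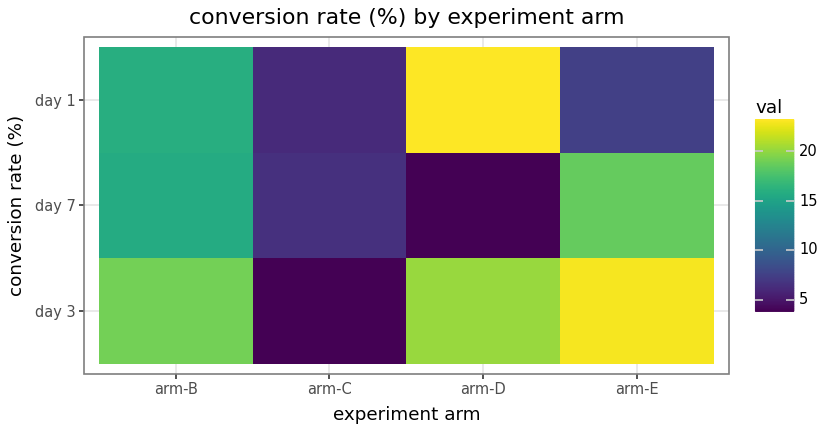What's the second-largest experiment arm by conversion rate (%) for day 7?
Top 3 for day 7: arm-E ≈ 18, arm-B ≈ 16, arm-C ≈ 6.

arm-B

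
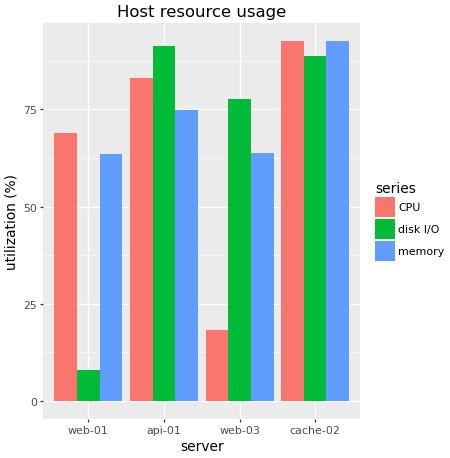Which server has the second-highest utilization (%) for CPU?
Top 3 for CPU: cache-02 ≈ 90, api-01 ≈ 80, web-01 ≈ 70.

api-01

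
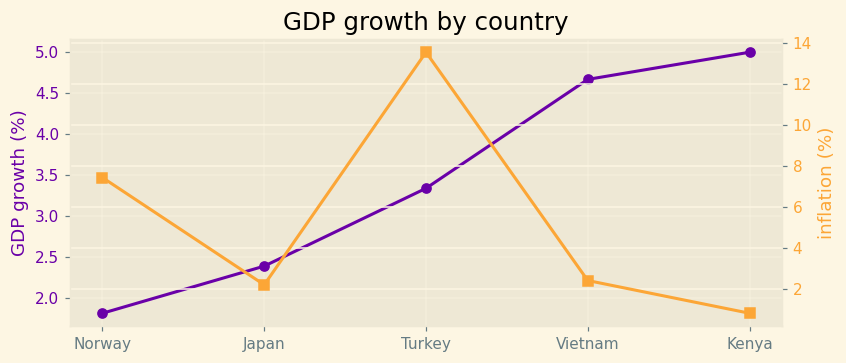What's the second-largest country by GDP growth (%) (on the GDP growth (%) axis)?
Vietnam

Top 3 (on the GDP growth (%) axis): Kenya ≈ 5.0, Vietnam ≈ 4.5, Turkey ≈ 3.5.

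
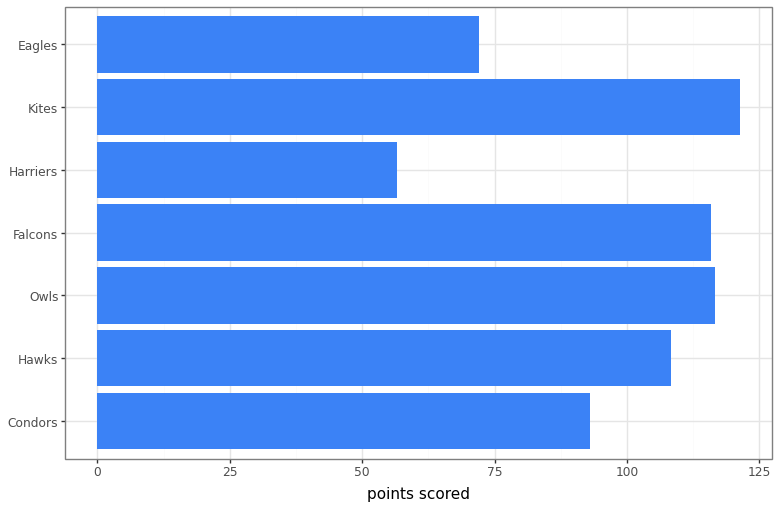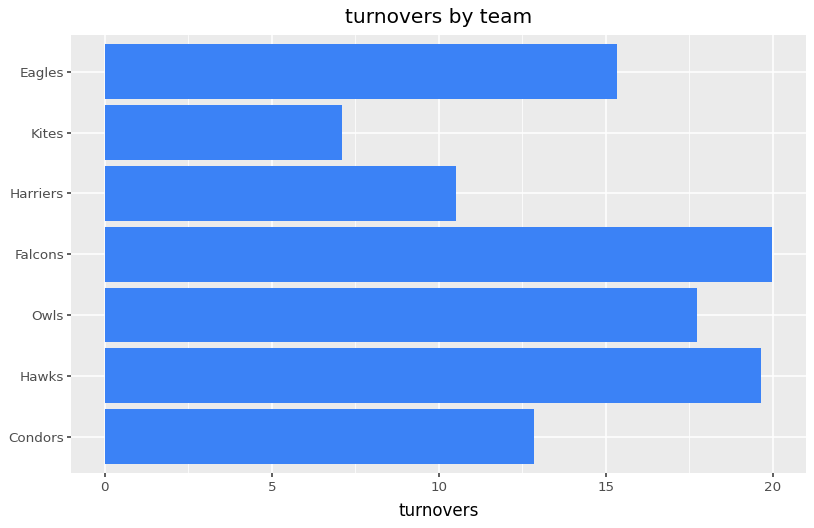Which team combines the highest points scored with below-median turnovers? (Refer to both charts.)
Kites

Chart 2 median turnovers ≈ 16; below-median teams: Condors, Harriers, Kites. Among those, Kites has the highest points scored (≈ 120).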